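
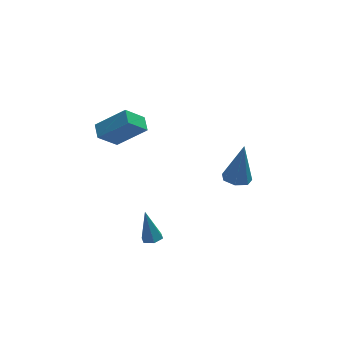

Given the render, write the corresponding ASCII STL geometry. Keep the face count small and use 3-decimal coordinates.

solid 
facet normal 0.091 -0.354 -0.931
outer loop
vertex -2.203 -1.196 -3.015
vertex -2.729 -1.413 -2.984
vertex -2.65 -0.883 -3.178
endloop
endfacet
facet normal 0.566 0.824 0.031
outer loop
vertex -2.203 -1.196 -3.015
vertex -2.65 -0.883 -3.178
vertex -2.891 -0.787 -1.336
endloop
endfacet
facet normal 0.090 -0.354 -0.931
outer loop
vertex -2.65 -0.883 -3.178
vertex -2.729 -1.413 -2.984
vertex -3.177 -1.099 -3.147
endloop
endfacet
facet normal -0.382 0.919 -0.098
outer loop
vertex -2.65 -0.883 -3.178
vertex -3.177 -1.099 -3.147
vertex -2.891 -0.787 -1.336
endloop
endfacet
facet normal 0.091 -0.354 -0.931
outer loop
vertex -3.177 -1.099 -3.147
vertex -2.729 -1.413 -2.984
vertex -3.255 -1.63 -2.953
endloop
endfacet
facet normal -0.975 0.188 0.122
outer loop
vertex -3.177 -1.099 -3.147
vertex -3.255 -1.63 -2.953
vertex -2.891 -0.787 -1.336
endloop
endfacet
facet normal 0.091 -0.354 -0.931
outer loop
vertex -3.255 -1.63 -2.953
vertex -2.729 -1.413 -2.984
vertex -2.808 -1.943 -2.79
endloop
endfacet
facet normal -0.615 -0.634 0.469
outer loop
vertex -3.255 -1.63 -2.953
vertex -2.808 -1.943 -2.79
vertex -2.891 -0.787 -1.336
endloop
endfacet
facet normal 0.091 -0.354 -0.931
outer loop
vertex -2.808 -1.943 -2.79
vertex -2.729 -1.413 -2.984
vertex -2.282 -1.726 -2.821
endloop
endfacet
facet normal 0.336 -0.728 0.598
outer loop
vertex -2.808 -1.943 -2.79
vertex -2.282 -1.726 -2.821
vertex -2.891 -0.787 -1.336
endloop
endfacet
facet normal 0.091 -0.354 -0.931
outer loop
vertex -2.282 -1.726 -2.821
vertex -2.729 -1.413 -2.984
vertex -2.203 -1.196 -3.015
endloop
endfacet
facet normal 0.925 0.001 0.379
outer loop
vertex -2.282 -1.726 -2.821
vertex -2.203 -1.196 -3.015
vertex -2.891 -0.787 -1.336
endloop
endfacet
facet normal -0.718 0.271 -0.641
outer loop
vertex -4.643 1.079 3.594
vertex -4.527 1.893 3.808
vertex -3.633 1.217 2.521
endloop
endfacet
facet normal -0.137 -0.958 -0.252
outer loop
vertex -2.233 0.687 3.772
vertex -4.643 1.079 3.594
vertex -3.633 1.217 2.521
endloop
endfacet
facet normal -0.717 0.272 -0.641
outer loop
vertex -3.633 1.217 2.521
vertex -4.527 1.893 3.808
vertex -3.516 2.031 2.736
endloop
endfacet
facet normal 0.683 0.093 -0.725
outer loop
vertex -3.516 2.031 2.736
vertex -2.233 0.687 3.772
vertex -3.633 1.217 2.521
endloop
endfacet
facet normal -0.683 -0.093 0.725
outer loop
vertex -4.643 1.079 3.594
vertex -3.127 1.363 5.059
vertex -4.527 1.893 3.808
endloop
endfacet
facet normal -0.137 -0.958 -0.253
outer loop
vertex -3.244 0.549 4.844
vertex -4.643 1.079 3.594
vertex -2.233 0.687 3.772
endloop
endfacet
facet normal -0.683 -0.093 0.725
outer loop
vertex -3.244 0.549 4.844
vertex -3.127 1.363 5.059
vertex -4.643 1.079 3.594
endloop
endfacet
facet normal 0.137 0.958 0.252
outer loop
vertex -4.527 1.893 3.808
vertex -3.127 1.363 5.059
vertex -3.516 2.031 2.736
endloop
endfacet
facet normal 0.683 0.093 -0.725
outer loop
vertex -2.117 1.501 3.986
vertex -2.233 0.687 3.772
vertex -3.516 2.031 2.736
endloop
endfacet
facet normal 0.137 0.958 0.252
outer loop
vertex -3.516 2.031 2.736
vertex -3.127 1.363 5.059
vertex -2.117 1.501 3.986
endloop
endfacet
facet normal 0.717 -0.271 0.642
outer loop
vertex -2.117 1.501 3.986
vertex -3.244 0.549 4.844
vertex -2.233 0.687 3.772
endloop
endfacet
facet normal 0.718 -0.272 0.641
outer loop
vertex -3.127 1.363 5.059
vertex -3.244 0.549 4.844
vertex -2.117 1.501 3.986
endloop
endfacet
facet normal -0.243 -0.205 -0.948
outer loop
vertex 2.528 -0.277 -0.545
vertex 1.924 -0.704 -0.298
vertex 1.945 0.057 -0.468
endloop
endfacet
facet normal 0.498 0.867 0.008
outer loop
vertex 2.528 -0.277 -0.545
vertex 1.945 0.057 -0.468
vertex 2.456 -0.256 1.778
endloop
endfacet
facet normal -0.243 -0.205 -0.948
outer loop
vertex 1.945 0.057 -0.468
vertex 1.924 -0.704 -0.298
vertex 1.346 -0.182 -0.263
endloop
endfacet
facet normal -0.304 0.932 0.199
outer loop
vertex 1.945 0.057 -0.468
vertex 1.346 -0.182 -0.263
vertex 2.456 -0.256 1.778
endloop
endfacet
facet normal -0.242 -0.204 -0.949
outer loop
vertex 1.346 -0.182 -0.263
vertex 1.924 -0.704 -0.298
vertex 1.182 -0.814 -0.085
endloop
endfacet
facet normal -0.820 0.342 0.458
outer loop
vertex 1.346 -0.182 -0.263
vertex 1.182 -0.814 -0.085
vertex 2.456 -0.256 1.778
endloop
endfacet
facet normal -0.242 -0.205 -0.948
outer loop
vertex 1.182 -0.814 -0.085
vertex 1.924 -0.704 -0.298
vertex 1.577 -1.363 -0.067
endloop
endfacet
facet normal -0.664 -0.458 0.591
outer loop
vertex 1.182 -0.814 -0.085
vertex 1.577 -1.363 -0.067
vertex 2.456 -0.256 1.778
endloop
endfacet
facet normal -0.243 -0.204 -0.948
outer loop
vertex 1.577 -1.363 -0.067
vertex 1.924 -0.704 -0.298
vertex 2.234 -1.416 -0.224
endloop
endfacet
facet normal 0.049 -0.867 0.497
outer loop
vertex 1.577 -1.363 -0.067
vertex 2.234 -1.416 -0.224
vertex 2.456 -0.256 1.778
endloop
endfacet
facet normal -0.244 -0.205 -0.948
outer loop
vertex 2.234 -1.416 -0.224
vertex 1.924 -0.704 -0.298
vertex 2.657 -0.933 -0.437
endloop
endfacet
facet normal 0.780 -0.575 0.246
outer loop
vertex 2.234 -1.416 -0.224
vertex 2.657 -0.933 -0.437
vertex 2.456 -0.256 1.778
endloop
endfacet
facet normal -0.244 -0.204 -0.948
outer loop
vertex 2.657 -0.933 -0.437
vertex 1.924 -0.704 -0.298
vertex 2.528 -0.277 -0.545
endloop
endfacet
facet normal 0.980 0.197 0.029
outer loop
vertex 2.657 -0.933 -0.437
vertex 2.528 -0.277 -0.545
vertex 2.456 -0.256 1.778
endloop
endfacet

endsolid


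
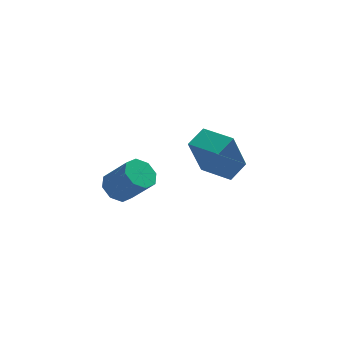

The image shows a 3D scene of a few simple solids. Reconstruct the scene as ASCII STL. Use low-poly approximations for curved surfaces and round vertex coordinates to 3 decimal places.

solid 
facet normal -0.497 0.431 -0.753
outer loop
vertex -0.787 -1.278 -3.553
vertex -1.198 -1.034 -3.142
vertex -0.652 -0.843 -3.393
endloop
endfacet
facet normal 0.822 -0.046 -0.568
outer loop
vertex -0.787 -1.278 -3.553
vertex -0.652 -0.843 -3.393
vertex -0.151 -1.83 -2.589
endloop
endfacet
facet normal 0.822 -0.046 -0.568
outer loop
vertex -0.151 -1.83 -2.589
vertex -0.652 -0.843 -3.393
vertex -0.016 -1.395 -2.429
endloop
endfacet
facet normal 0.497 -0.431 0.753
outer loop
vertex -0.151 -1.83 -2.589
vertex -0.016 -1.395 -2.429
vertex -0.562 -1.586 -2.178
endloop
endfacet
facet normal -0.497 0.431 -0.753
outer loop
vertex -0.652 -0.843 -3.393
vertex -1.198 -1.034 -3.142
vertex -0.837 -0.52 -3.086
endloop
endfacet
facet normal 0.779 0.605 -0.167
outer loop
vertex -0.652 -0.843 -3.393
vertex -0.837 -0.52 -3.086
vertex -0.016 -1.395 -2.429
endloop
endfacet
facet normal 0.779 0.605 -0.167
outer loop
vertex -0.016 -1.395 -2.429
vertex -0.837 -0.52 -3.086
vertex -0.201 -1.072 -2.122
endloop
endfacet
facet normal 0.497 -0.431 0.753
outer loop
vertex -0.016 -1.395 -2.429
vertex -0.201 -1.072 -2.122
vertex -0.562 -1.586 -2.178
endloop
endfacet
facet normal -0.497 0.431 -0.753
outer loop
vertex -0.837 -0.52 -3.086
vertex -1.198 -1.034 -3.142
vertex -1.234 -0.499 -2.812
endloop
endfacet
facet normal 0.277 0.901 0.333
outer loop
vertex -0.837 -0.52 -3.086
vertex -1.234 -0.499 -2.812
vertex -0.201 -1.072 -2.122
endloop
endfacet
facet normal 0.277 0.901 0.333
outer loop
vertex -0.201 -1.072 -2.122
vertex -1.234 -0.499 -2.812
vertex -0.598 -1.051 -1.848
endloop
endfacet
facet normal 0.497 -0.431 0.753
outer loop
vertex -0.201 -1.072 -2.122
vertex -0.598 -1.051 -1.848
vertex -0.562 -1.586 -2.178
endloop
endfacet
facet normal -0.497 0.431 -0.753
outer loop
vertex -1.234 -0.499 -2.812
vertex -1.198 -1.034 -3.142
vertex -1.609 -0.79 -2.731
endloop
endfacet
facet normal -0.383 0.670 0.636
outer loop
vertex -1.234 -0.499 -2.812
vertex -1.609 -0.79 -2.731
vertex -0.598 -1.051 -1.848
endloop
endfacet
facet normal -0.383 0.670 0.636
outer loop
vertex -0.598 -1.051 -1.848
vertex -1.609 -0.79 -2.731
vertex -0.973 -1.342 -1.767
endloop
endfacet
facet normal 0.497 -0.431 0.753
outer loop
vertex -0.598 -1.051 -1.848
vertex -0.973 -1.342 -1.767
vertex -0.562 -1.586 -2.178
endloop
endfacet
facet normal -0.497 0.431 -0.753
outer loop
vertex -1.609 -0.79 -2.731
vertex -1.198 -1.034 -3.142
vertex -1.744 -1.225 -2.891
endloop
endfacet
facet normal -0.822 0.046 0.568
outer loop
vertex -1.609 -0.79 -2.731
vertex -1.744 -1.225 -2.891
vertex -0.973 -1.342 -1.767
endloop
endfacet
facet normal -0.822 0.046 0.568
outer loop
vertex -0.973 -1.342 -1.767
vertex -1.744 -1.225 -2.891
vertex -1.108 -1.777 -1.927
endloop
endfacet
facet normal 0.497 -0.431 0.753
outer loop
vertex -0.973 -1.342 -1.767
vertex -1.108 -1.777 -1.927
vertex -0.562 -1.586 -2.178
endloop
endfacet
facet normal -0.497 0.431 -0.753
outer loop
vertex -1.744 -1.225 -2.891
vertex -1.198 -1.034 -3.142
vertex -1.559 -1.548 -3.198
endloop
endfacet
facet normal -0.779 -0.605 0.167
outer loop
vertex -1.744 -1.225 -2.891
vertex -1.559 -1.548 -3.198
vertex -1.108 -1.777 -1.927
endloop
endfacet
facet normal -0.779 -0.605 0.167
outer loop
vertex -1.108 -1.777 -1.927
vertex -1.559 -1.548 -3.198
vertex -0.923 -2.1 -2.234
endloop
endfacet
facet normal 0.497 -0.431 0.753
outer loop
vertex -1.108 -1.777 -1.927
vertex -0.923 -2.1 -2.234
vertex -0.562 -1.586 -2.178
endloop
endfacet
facet normal -0.497 0.431 -0.753
outer loop
vertex -1.559 -1.548 -3.198
vertex -1.198 -1.034 -3.142
vertex -1.162 -1.569 -3.472
endloop
endfacet
facet normal -0.277 -0.901 -0.333
outer loop
vertex -1.559 -1.548 -3.198
vertex -1.162 -1.569 -3.472
vertex -0.923 -2.1 -2.234
endloop
endfacet
facet normal -0.277 -0.901 -0.333
outer loop
vertex -0.923 -2.1 -2.234
vertex -1.162 -1.569 -3.472
vertex -0.526 -2.121 -2.508
endloop
endfacet
facet normal 0.497 -0.431 0.753
outer loop
vertex -0.923 -2.1 -2.234
vertex -0.526 -2.121 -2.508
vertex -0.562 -1.586 -2.178
endloop
endfacet
facet normal -0.497 0.431 -0.753
outer loop
vertex -1.162 -1.569 -3.472
vertex -1.198 -1.034 -3.142
vertex -0.787 -1.278 -3.553
endloop
endfacet
facet normal 0.383 -0.670 -0.636
outer loop
vertex -1.162 -1.569 -3.472
vertex -0.787 -1.278 -3.553
vertex -0.526 -2.121 -2.508
endloop
endfacet
facet normal 0.383 -0.670 -0.636
outer loop
vertex -0.526 -2.121 -2.508
vertex -0.787 -1.278 -3.553
vertex -0.151 -1.83 -2.589
endloop
endfacet
facet normal 0.497 -0.431 0.753
outer loop
vertex -0.526 -2.121 -2.508
vertex -0.151 -1.83 -2.589
vertex -0.562 -1.586 -2.178
endloop
endfacet
facet normal -0.740 -0.574 -0.351
outer loop
vertex 2.554 0.551 -3.317
vertex 1.788 1.586 -3.396
vertex 3.099 0.832 -4.924
endloop
endfacet
facet normal 0.593 -0.803 0.061
outer loop
vertex 3.772 1.354 -4.604
vertex 2.554 0.551 -3.317
vertex 3.099 0.832 -4.924
endloop
endfacet
facet normal -0.740 -0.574 -0.351
outer loop
vertex 3.099 0.832 -4.924
vertex 1.788 1.586 -3.396
vertex 2.333 1.867 -5.003
endloop
endfacet
facet normal 0.317 0.164 -0.934
outer loop
vertex 2.333 1.867 -5.003
vertex 3.772 1.354 -4.604
vertex 3.099 0.832 -4.924
endloop
endfacet
facet normal -0.317 -0.164 0.934
outer loop
vertex 2.554 0.551 -3.317
vertex 2.461 2.108 -3.076
vertex 1.788 1.586 -3.396
endloop
endfacet
facet normal 0.593 -0.803 0.061
outer loop
vertex 3.227 1.073 -2.997
vertex 2.554 0.551 -3.317
vertex 3.772 1.354 -4.604
endloop
endfacet
facet normal -0.317 -0.164 0.934
outer loop
vertex 3.227 1.073 -2.997
vertex 2.461 2.108 -3.076
vertex 2.554 0.551 -3.317
endloop
endfacet
facet normal -0.593 0.803 -0.061
outer loop
vertex 1.788 1.586 -3.396
vertex 2.461 2.108 -3.076
vertex 2.333 1.867 -5.003
endloop
endfacet
facet normal 0.317 0.164 -0.934
outer loop
vertex 3.006 2.389 -4.683
vertex 3.772 1.354 -4.604
vertex 2.333 1.867 -5.003
endloop
endfacet
facet normal -0.593 0.803 -0.061
outer loop
vertex 2.333 1.867 -5.003
vertex 2.461 2.108 -3.076
vertex 3.006 2.389 -4.683
endloop
endfacet
facet normal 0.740 0.574 0.351
outer loop
vertex 3.006 2.389 -4.683
vertex 3.227 1.073 -2.997
vertex 3.772 1.354 -4.604
endloop
endfacet
facet normal 0.740 0.574 0.351
outer loop
vertex 2.461 2.108 -3.076
vertex 3.227 1.073 -2.997
vertex 3.006 2.389 -4.683
endloop
endfacet

endsolid


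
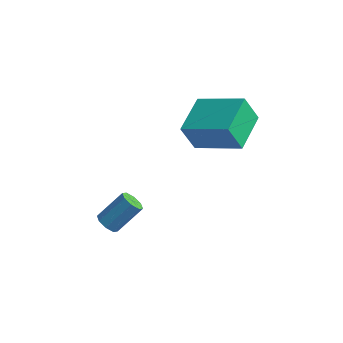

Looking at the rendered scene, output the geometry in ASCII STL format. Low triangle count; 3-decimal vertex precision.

solid 
facet normal -0.916 0.010 -0.401
outer loop
vertex 0.294 2.31 0.624
vertex 0.197 4.108 0.89
vertex 0.815 2.513 -0.561
endloop
endfacet
facet normal 0.053 -0.988 -0.146
outer loop
vertex 2.803 2.492 0.31
vertex 0.294 2.31 0.624
vertex 0.815 2.513 -0.561
endloop
endfacet
facet normal -0.916 0.011 -0.402
outer loop
vertex 0.815 2.513 -0.561
vertex 0.197 4.108 0.89
vertex 0.719 4.311 -0.295
endloop
endfacet
facet normal 0.398 0.155 -0.904
outer loop
vertex 0.719 4.311 -0.295
vertex 2.803 2.492 0.31
vertex 0.815 2.513 -0.561
endloop
endfacet
facet normal -0.398 -0.155 0.904
outer loop
vertex 0.294 2.31 0.624
vertex 2.185 4.087 1.761
vertex 0.197 4.108 0.89
endloop
endfacet
facet normal 0.053 -0.988 -0.146
outer loop
vertex 2.281 2.289 1.495
vertex 0.294 2.31 0.624
vertex 2.803 2.492 0.31
endloop
endfacet
facet normal -0.398 -0.155 0.904
outer loop
vertex 2.281 2.289 1.495
vertex 2.185 4.087 1.761
vertex 0.294 2.31 0.624
endloop
endfacet
facet normal -0.053 0.988 0.146
outer loop
vertex 0.197 4.108 0.89
vertex 2.185 4.087 1.761
vertex 0.719 4.311 -0.295
endloop
endfacet
facet normal 0.398 0.155 -0.904
outer loop
vertex 2.706 4.29 0.576
vertex 2.803 2.492 0.31
vertex 0.719 4.311 -0.295
endloop
endfacet
facet normal -0.053 0.988 0.146
outer loop
vertex 0.719 4.311 -0.295
vertex 2.185 4.087 1.761
vertex 2.706 4.29 0.576
endloop
endfacet
facet normal 0.916 -0.010 0.402
outer loop
vertex 2.706 4.29 0.576
vertex 2.281 2.289 1.495
vertex 2.803 2.492 0.31
endloop
endfacet
facet normal 0.916 -0.010 0.401
outer loop
vertex 2.185 4.087 1.761
vertex 2.281 2.289 1.495
vertex 2.706 4.29 0.576
endloop
endfacet
facet normal -0.467 -0.569 -0.677
outer loop
vertex -1.574 0.297 -4.745
vertex -1.779 -0.007 -4.348
vertex -1.939 0.437 -4.611
endloop
endfacet
facet normal 0.045 0.750 -0.660
outer loop
vertex -1.574 0.297 -4.745
vertex -1.939 0.437 -4.611
vertex -0.876 1.151 -3.728
endloop
endfacet
facet normal 0.045 0.750 -0.660
outer loop
vertex -0.876 1.151 -3.728
vertex -1.939 0.437 -4.611
vertex -1.241 1.291 -3.594
endloop
endfacet
facet normal 0.467 0.568 0.678
outer loop
vertex -0.876 1.151 -3.728
vertex -1.241 1.291 -3.594
vertex -1.081 0.847 -3.332
endloop
endfacet
facet normal -0.465 -0.569 -0.678
outer loop
vertex -1.939 0.437 -4.611
vertex -1.779 -0.007 -4.348
vertex -2.211 0.316 -4.323
endloop
endfacet
facet normal -0.594 0.769 -0.238
outer loop
vertex -1.939 0.437 -4.611
vertex -2.211 0.316 -4.323
vertex -1.241 1.291 -3.594
endloop
endfacet
facet normal -0.594 0.769 -0.238
outer loop
vertex -1.241 1.291 -3.594
vertex -2.211 0.316 -4.323
vertex -1.513 1.17 -3.307
endloop
endfacet
facet normal 0.464 0.568 0.679
outer loop
vertex -1.241 1.291 -3.594
vertex -1.513 1.17 -3.307
vertex -1.081 0.847 -3.332
endloop
endfacet
facet normal -0.466 -0.571 -0.676
outer loop
vertex -2.211 0.316 -4.323
vertex -1.779 -0.007 -4.348
vertex -2.229 0.007 -4.05
endloop
endfacet
facet normal -0.884 0.337 0.324
outer loop
vertex -2.211 0.316 -4.323
vertex -2.229 0.007 -4.05
vertex -1.513 1.17 -3.307
endloop
endfacet
facet normal -0.884 0.337 0.324
outer loop
vertex -1.513 1.17 -3.307
vertex -2.229 0.007 -4.05
vertex -1.531 0.86 -3.034
endloop
endfacet
facet normal 0.465 0.570 0.678
outer loop
vertex -1.513 1.17 -3.307
vertex -1.531 0.86 -3.034
vertex -1.081 0.847 -3.332
endloop
endfacet
facet normal -0.467 -0.568 -0.678
outer loop
vertex -2.229 0.007 -4.05
vertex -1.779 -0.007 -4.348
vertex -1.984 -0.311 -3.952
endloop
endfacet
facet normal -0.657 -0.291 0.696
outer loop
vertex -2.229 0.007 -4.05
vertex -1.984 -0.311 -3.952
vertex -1.531 0.86 -3.034
endloop
endfacet
facet normal -0.657 -0.291 0.695
outer loop
vertex -1.531 0.86 -3.034
vertex -1.984 -0.311 -3.952
vertex -1.286 0.543 -2.935
endloop
endfacet
facet normal 0.465 0.571 0.677
outer loop
vertex -1.531 0.86 -3.034
vertex -1.286 0.543 -2.935
vertex -1.081 0.847 -3.332
endloop
endfacet
facet normal -0.467 -0.568 -0.678
outer loop
vertex -1.984 -0.311 -3.952
vertex -1.779 -0.007 -4.348
vertex -1.619 -0.451 -4.086
endloop
endfacet
facet normal -0.045 -0.750 0.660
outer loop
vertex -1.984 -0.311 -3.952
vertex -1.619 -0.451 -4.086
vertex -1.286 0.543 -2.935
endloop
endfacet
facet normal -0.045 -0.750 0.660
outer loop
vertex -1.286 0.543 -2.935
vertex -1.619 -0.451 -4.086
vertex -0.921 0.403 -3.069
endloop
endfacet
facet normal 0.467 0.569 0.677
outer loop
vertex -1.286 0.543 -2.935
vertex -0.921 0.403 -3.069
vertex -1.081 0.847 -3.332
endloop
endfacet
facet normal -0.464 -0.568 -0.679
outer loop
vertex -1.619 -0.451 -4.086
vertex -1.779 -0.007 -4.348
vertex -1.347 -0.33 -4.373
endloop
endfacet
facet normal 0.593 -0.769 0.238
outer loop
vertex -1.619 -0.451 -4.086
vertex -1.347 -0.33 -4.373
vertex -0.921 0.403 -3.069
endloop
endfacet
facet normal 0.594 -0.769 0.238
outer loop
vertex -0.921 0.403 -3.069
vertex -1.347 -0.33 -4.373
vertex -0.649 0.524 -3.357
endloop
endfacet
facet normal 0.465 0.569 0.678
outer loop
vertex -0.921 0.403 -3.069
vertex -0.649 0.524 -3.357
vertex -1.081 0.847 -3.332
endloop
endfacet
facet normal -0.465 -0.570 -0.678
outer loop
vertex -1.347 -0.33 -4.373
vertex -1.779 -0.007 -4.348
vertex -1.329 -0.02 -4.646
endloop
endfacet
facet normal 0.884 -0.337 -0.324
outer loop
vertex -1.347 -0.33 -4.373
vertex -1.329 -0.02 -4.646
vertex -0.649 0.524 -3.357
endloop
endfacet
facet normal 0.884 -0.338 -0.324
outer loop
vertex -0.649 0.524 -3.357
vertex -1.329 -0.02 -4.646
vertex -0.631 0.833 -3.63
endloop
endfacet
facet normal 0.466 0.571 0.676
outer loop
vertex -0.649 0.524 -3.357
vertex -0.631 0.833 -3.63
vertex -1.081 0.847 -3.332
endloop
endfacet
facet normal -0.465 -0.571 -0.677
outer loop
vertex -1.329 -0.02 -4.646
vertex -1.779 -0.007 -4.348
vertex -1.574 0.297 -4.745
endloop
endfacet
facet normal 0.657 0.291 -0.695
outer loop
vertex -1.329 -0.02 -4.646
vertex -1.574 0.297 -4.745
vertex -0.631 0.833 -3.63
endloop
endfacet
facet normal 0.657 0.292 -0.696
outer loop
vertex -0.631 0.833 -3.63
vertex -1.574 0.297 -4.745
vertex -0.876 1.151 -3.728
endloop
endfacet
facet normal 0.467 0.568 0.678
outer loop
vertex -0.631 0.833 -3.63
vertex -0.876 1.151 -3.728
vertex -1.081 0.847 -3.332
endloop
endfacet

endsolid


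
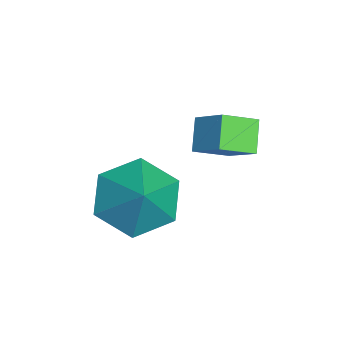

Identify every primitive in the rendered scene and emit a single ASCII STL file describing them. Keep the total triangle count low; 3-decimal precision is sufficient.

solid 
facet normal -0.541 -0.574 -0.615
outer loop
vertex -0.366 -1.447 -2.511
vertex -1.034 -1.448 -1.923
vertex -0.727 -0.669 -2.92
endloop
endfacet
facet normal 0.750 0.001 -0.661
outer loop
vertex -0.126 -0.032 -2.237
vertex -0.366 -1.447 -2.511
vertex -0.727 -0.669 -2.92
endloop
endfacet
facet normal -0.541 -0.574 -0.615
outer loop
vertex -0.727 -0.669 -2.92
vertex -1.034 -1.448 -1.923
vertex -1.395 -0.67 -2.331
endloop
endfacet
facet normal -0.380 0.819 -0.430
outer loop
vertex -1.395 -0.67 -2.331
vertex -0.126 -0.032 -2.237
vertex -0.727 -0.669 -2.92
endloop
endfacet
facet normal 0.380 -0.819 0.430
outer loop
vertex -0.366 -1.447 -2.511
vertex -0.433 -0.811 -1.24
vertex -1.034 -1.448 -1.923
endloop
endfacet
facet normal 0.750 0.001 -0.662
outer loop
vertex 0.235 -0.81 -1.829
vertex -0.366 -1.447 -2.511
vertex -0.126 -0.032 -2.237
endloop
endfacet
facet normal 0.380 -0.819 0.430
outer loop
vertex 0.235 -0.81 -1.829
vertex -0.433 -0.811 -1.24
vertex -0.366 -1.447 -2.511
endloop
endfacet
facet normal -0.750 -0.001 0.661
outer loop
vertex -1.034 -1.448 -1.923
vertex -0.433 -0.811 -1.24
vertex -1.395 -0.67 -2.331
endloop
endfacet
facet normal -0.380 0.819 -0.430
outer loop
vertex -0.794 -0.033 -1.649
vertex -0.126 -0.032 -2.237
vertex -1.395 -0.67 -2.331
endloop
endfacet
facet normal -0.750 -0.000 0.661
outer loop
vertex -1.395 -0.67 -2.331
vertex -0.433 -0.811 -1.24
vertex -0.794 -0.033 -1.649
endloop
endfacet
facet normal 0.541 0.574 0.615
outer loop
vertex -0.794 -0.033 -1.649
vertex 0.235 -0.81 -1.829
vertex -0.126 -0.032 -2.237
endloop
endfacet
facet normal 0.541 0.574 0.615
outer loop
vertex -0.433 -0.811 -1.24
vertex 0.235 -0.81 -1.829
vertex -0.794 -0.033 -1.649
endloop
endfacet
facet normal -0.674 -0.199 -0.711
outer loop
vertex 0.501 -2.67 -4.91
vertex -0.262 -2.663 -4.189
vertex -0.0 -1.776 -4.686
endloop
endfacet
facet normal 0.837 0.515 -0.184
outer loop
vertex 0.501 -2.67 -4.91
vertex -0.0 -1.776 -4.686
vertex 0.702 -2.377 -3.171
endloop
endfacet
facet normal -0.674 -0.199 -0.711
outer loop
vertex -0.0 -1.776 -4.686
vertex -0.262 -2.663 -4.189
vertex -0.764 -1.768 -3.964
endloop
endfacet
facet normal 0.250 0.934 0.255
outer loop
vertex -0.0 -1.776 -4.686
vertex -0.764 -1.768 -3.964
vertex 0.702 -2.377 -3.171
endloop
endfacet
facet normal -0.675 -0.200 -0.711
outer loop
vertex -0.764 -1.768 -3.964
vertex -0.262 -2.663 -4.189
vertex -1.025 -2.655 -3.467
endloop
endfacet
facet normal -0.225 0.526 0.820
outer loop
vertex -0.764 -1.768 -3.964
vertex -1.025 -2.655 -3.467
vertex 0.702 -2.377 -3.171
endloop
endfacet
facet normal -0.674 -0.200 -0.711
outer loop
vertex -1.025 -2.655 -3.467
vertex -0.262 -2.663 -4.189
vertex -0.523 -3.55 -3.691
endloop
endfacet
facet normal -0.114 -0.301 0.947
outer loop
vertex -1.025 -2.655 -3.467
vertex -0.523 -3.55 -3.691
vertex 0.702 -2.377 -3.171
endloop
endfacet
facet normal -0.674 -0.200 -0.711
outer loop
vertex -0.523 -3.55 -3.691
vertex -0.262 -2.663 -4.189
vertex 0.24 -3.558 -4.413
endloop
endfacet
facet normal 0.473 -0.720 0.508
outer loop
vertex -0.523 -3.55 -3.691
vertex 0.24 -3.558 -4.413
vertex 0.702 -2.377 -3.171
endloop
endfacet
facet normal -0.674 -0.200 -0.711
outer loop
vertex 0.24 -3.558 -4.413
vertex -0.262 -2.663 -4.189
vertex 0.501 -2.67 -4.91
endloop
endfacet
facet normal 0.949 -0.311 -0.057
outer loop
vertex 0.24 -3.558 -4.413
vertex 0.501 -2.67 -4.91
vertex 0.702 -2.377 -3.171
endloop
endfacet

endsolid


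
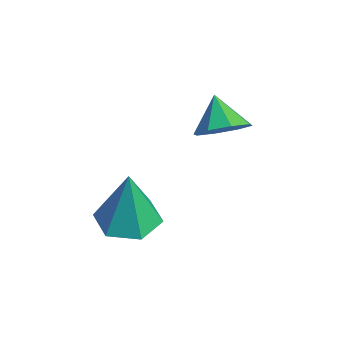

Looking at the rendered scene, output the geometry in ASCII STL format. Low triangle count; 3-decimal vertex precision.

solid 
facet normal -0.098 0.014 -0.995
outer loop
vertex -2.879 -2.987 -2.951
vertex -3.329 -2.256 -2.896
vertex -2.473 -2.229 -2.98
endloop
endfacet
facet normal 0.847 -0.443 0.293
outer loop
vertex -2.879 -2.987 -2.951
vertex -2.473 -2.229 -2.98
vertex -3.151 -2.284 -1.104
endloop
endfacet
facet normal -0.098 0.016 -0.995
outer loop
vertex -2.473 -2.229 -2.98
vertex -3.329 -2.256 -2.896
vertex -2.923 -1.498 -2.924
endloop
endfacet
facet normal 0.820 0.481 0.310
outer loop
vertex -2.473 -2.229 -2.98
vertex -2.923 -1.498 -2.924
vertex -3.151 -2.284 -1.104
endloop
endfacet
facet normal -0.098 0.016 -0.995
outer loop
vertex -2.923 -1.498 -2.924
vertex -3.329 -2.256 -2.896
vertex -3.779 -1.525 -2.84
endloop
endfacet
facet normal 0.010 0.918 0.398
outer loop
vertex -2.923 -1.498 -2.924
vertex -3.779 -1.525 -2.84
vertex -3.151 -2.284 -1.104
endloop
endfacet
facet normal -0.099 0.015 -0.995
outer loop
vertex -3.779 -1.525 -2.84
vertex -3.329 -2.256 -2.896
vertex -4.184 -2.283 -2.811
endloop
endfacet
facet normal -0.772 0.430 0.468
outer loop
vertex -3.779 -1.525 -2.84
vertex -4.184 -2.283 -2.811
vertex -3.151 -2.284 -1.104
endloop
endfacet
facet normal -0.099 0.015 -0.995
outer loop
vertex -4.184 -2.283 -2.811
vertex -3.329 -2.256 -2.896
vertex -3.734 -3.014 -2.867
endloop
endfacet
facet normal -0.745 -0.493 0.450
outer loop
vertex -4.184 -2.283 -2.811
vertex -3.734 -3.014 -2.867
vertex -3.151 -2.284 -1.104
endloop
endfacet
facet normal -0.098 0.014 -0.995
outer loop
vertex -3.734 -3.014 -2.867
vertex -3.329 -2.256 -2.896
vertex -2.879 -2.987 -2.951
endloop
endfacet
facet normal 0.065 -0.929 0.363
outer loop
vertex -3.734 -3.014 -2.867
vertex -2.879 -2.987 -2.951
vertex -3.151 -2.284 -1.104
endloop
endfacet
facet normal 0.730 -0.067 -0.680
outer loop
vertex -3.006 0.265 0.101
vertex -3.517 0.274 -0.448
vertex -3.125 0.797 -0.079
endloop
endfacet
facet normal 0.143 0.346 0.927
outer loop
vertex -3.006 0.265 0.101
vertex -3.125 0.797 -0.079
vertex -4.283 0.346 0.268
endloop
endfacet
facet normal 0.730 -0.067 -0.680
outer loop
vertex -3.125 0.797 -0.079
vertex -3.517 0.274 -0.448
vertex -3.473 1.023 -0.475
endloop
endfacet
facet normal -0.139 0.803 0.580
outer loop
vertex -3.125 0.797 -0.079
vertex -3.473 1.023 -0.475
vertex -4.283 0.346 0.268
endloop
endfacet
facet normal 0.729 -0.067 -0.681
outer loop
vertex -3.473 1.023 -0.475
vertex -3.517 0.274 -0.448
vertex -3.848 0.81 -0.855
endloop
endfacet
facet normal -0.574 0.811 0.112
outer loop
vertex -3.473 1.023 -0.475
vertex -3.848 0.81 -0.855
vertex -4.283 0.346 0.268
endloop
endfacet
facet normal 0.728 -0.068 -0.682
outer loop
vertex -3.848 0.81 -0.855
vertex -3.517 0.274 -0.448
vertex -4.029 0.284 -0.996
endloop
endfacet
facet normal -0.909 0.366 -0.201
outer loop
vertex -3.848 0.81 -0.855
vertex -4.029 0.284 -0.996
vertex -4.283 0.346 0.268
endloop
endfacet
facet normal 0.728 -0.068 -0.682
outer loop
vertex -4.029 0.284 -0.996
vertex -3.517 0.274 -0.448
vertex -3.91 -0.248 -0.816
endloop
endfacet
facet normal -0.946 -0.271 -0.177
outer loop
vertex -4.029 0.284 -0.996
vertex -3.91 -0.248 -0.816
vertex -4.283 0.346 0.268
endloop
endfacet
facet normal 0.729 -0.068 -0.681
outer loop
vertex -3.91 -0.248 -0.816
vertex -3.517 0.274 -0.448
vertex -3.561 -0.474 -0.42
endloop
endfacet
facet normal -0.664 -0.728 0.170
outer loop
vertex -3.91 -0.248 -0.816
vertex -3.561 -0.474 -0.42
vertex -4.283 0.346 0.268
endloop
endfacet
facet normal 0.730 -0.068 -0.680
outer loop
vertex -3.561 -0.474 -0.42
vertex -3.517 0.274 -0.448
vertex -3.187 -0.262 -0.04
endloop
endfacet
facet normal -0.230 -0.736 0.637
outer loop
vertex -3.561 -0.474 -0.42
vertex -3.187 -0.262 -0.04
vertex -4.283 0.346 0.268
endloop
endfacet
facet normal 0.730 -0.069 -0.680
outer loop
vertex -3.187 -0.262 -0.04
vertex -3.517 0.274 -0.448
vertex -3.006 0.265 0.101
endloop
endfacet
facet normal 0.106 -0.291 0.951
outer loop
vertex -3.187 -0.262 -0.04
vertex -3.006 0.265 0.101
vertex -4.283 0.346 0.268
endloop
endfacet

endsolid


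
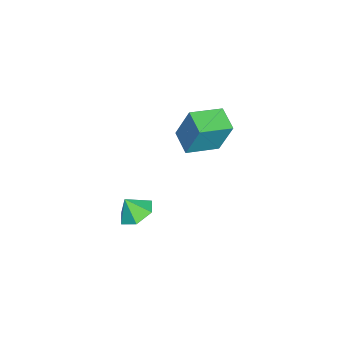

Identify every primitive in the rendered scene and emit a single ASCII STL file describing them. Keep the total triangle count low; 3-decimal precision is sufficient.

solid 
facet normal 0.036 0.514 -0.857
outer loop
vertex 3.674 -4.338 -4.087
vertex 2.981 -3.707 -3.738
vertex 3.951 -3.519 -3.584
endloop
endfacet
facet normal 0.742 -0.515 0.429
outer loop
vertex 3.674 -4.338 -4.087
vertex 3.951 -3.519 -3.584
vertex 2.939 -4.293 -2.762
endloop
endfacet
facet normal 0.036 0.514 -0.857
outer loop
vertex 3.951 -3.519 -3.584
vertex 2.981 -3.707 -3.738
vertex 3.257 -2.888 -3.235
endloop
endfacet
facet normal 0.551 0.152 0.821
outer loop
vertex 3.951 -3.519 -3.584
vertex 3.257 -2.888 -3.235
vertex 2.939 -4.293 -2.762
endloop
endfacet
facet normal 0.037 0.514 -0.857
outer loop
vertex 3.257 -2.888 -3.235
vertex 2.981 -3.707 -3.738
vertex 2.288 -3.076 -3.39
endloop
endfacet
facet normal -0.214 0.355 0.910
outer loop
vertex 3.257 -2.888 -3.235
vertex 2.288 -3.076 -3.39
vertex 2.939 -4.293 -2.762
endloop
endfacet
facet normal 0.037 0.514 -0.857
outer loop
vertex 2.288 -3.076 -3.39
vertex 2.981 -3.707 -3.738
vertex 2.011 -3.895 -3.893
endloop
endfacet
facet normal -0.787 -0.107 0.608
outer loop
vertex 2.288 -3.076 -3.39
vertex 2.011 -3.895 -3.893
vertex 2.939 -4.293 -2.762
endloop
endfacet
facet normal 0.037 0.515 -0.857
outer loop
vertex 2.011 -3.895 -3.893
vertex 2.981 -3.707 -3.738
vertex 2.704 -4.526 -4.242
endloop
endfacet
facet normal -0.595 -0.774 0.216
outer loop
vertex 2.011 -3.895 -3.893
vertex 2.704 -4.526 -4.242
vertex 2.939 -4.293 -2.762
endloop
endfacet
facet normal 0.037 0.515 -0.857
outer loop
vertex 2.704 -4.526 -4.242
vertex 2.981 -3.707 -3.738
vertex 3.674 -4.338 -4.087
endloop
endfacet
facet normal 0.169 -0.977 0.127
outer loop
vertex 2.704 -4.526 -4.242
vertex 3.674 -4.338 -4.087
vertex 2.939 -4.293 -2.762
endloop
endfacet
facet normal -0.555 0.793 -0.249
outer loop
vertex 0.847 0.13 3.369
vertex 1.959 0.811 3.058
vertex 0.73 -0.547 1.47
endloop
endfacet
facet normal -0.829 -0.508 0.232
outer loop
vertex 1.741 -1.991 1.922
vertex 0.847 0.13 3.369
vertex 0.73 -0.547 1.47
endloop
endfacet
facet normal -0.555 0.793 -0.249
outer loop
vertex 0.73 -0.547 1.47
vertex 1.959 0.811 3.058
vertex 1.842 0.134 1.159
endloop
endfacet
facet normal -0.058 -0.335 -0.940
outer loop
vertex 1.842 0.134 1.159
vertex 1.741 -1.991 1.922
vertex 0.73 -0.547 1.47
endloop
endfacet
facet normal 0.058 0.335 0.940
outer loop
vertex 0.847 0.13 3.369
vertex 2.97 -0.633 3.51
vertex 1.959 0.811 3.058
endloop
endfacet
facet normal -0.829 -0.508 0.232
outer loop
vertex 1.858 -1.314 3.821
vertex 0.847 0.13 3.369
vertex 1.741 -1.991 1.922
endloop
endfacet
facet normal 0.058 0.335 0.940
outer loop
vertex 1.858 -1.314 3.821
vertex 2.97 -0.633 3.51
vertex 0.847 0.13 3.369
endloop
endfacet
facet normal 0.829 0.508 -0.232
outer loop
vertex 1.959 0.811 3.058
vertex 2.97 -0.633 3.51
vertex 1.842 0.134 1.159
endloop
endfacet
facet normal -0.058 -0.335 -0.940
outer loop
vertex 2.853 -1.31 1.611
vertex 1.741 -1.991 1.922
vertex 1.842 0.134 1.159
endloop
endfacet
facet normal 0.829 0.508 -0.232
outer loop
vertex 1.842 0.134 1.159
vertex 2.97 -0.633 3.51
vertex 2.853 -1.31 1.611
endloop
endfacet
facet normal 0.555 -0.793 0.249
outer loop
vertex 2.853 -1.31 1.611
vertex 1.858 -1.314 3.821
vertex 1.741 -1.991 1.922
endloop
endfacet
facet normal 0.555 -0.793 0.249
outer loop
vertex 2.97 -0.633 3.51
vertex 1.858 -1.314 3.821
vertex 2.853 -1.31 1.611
endloop
endfacet

endsolid


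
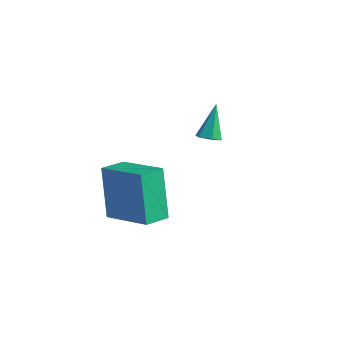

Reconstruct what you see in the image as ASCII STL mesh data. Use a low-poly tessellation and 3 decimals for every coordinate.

solid 
facet normal 0.205 -0.521 -0.829
outer loop
vertex -3.376 1.063 -0.733
vertex -3.743 1.302 -0.974
vertex -3.279 1.489 -0.977
endloop
endfacet
facet normal 0.867 0.084 0.491
outer loop
vertex -3.376 1.063 -0.733
vertex -3.279 1.489 -0.977
vertex -4.057 2.098 0.294
endloop
endfacet
facet normal 0.205 -0.522 -0.828
outer loop
vertex -3.279 1.489 -0.977
vertex -3.743 1.302 -0.974
vertex -3.647 1.727 -1.218
endloop
endfacet
facet normal 0.565 0.824 -0.049
outer loop
vertex -3.279 1.489 -0.977
vertex -3.647 1.727 -1.218
vertex -4.057 2.098 0.294
endloop
endfacet
facet normal 0.205 -0.522 -0.828
outer loop
vertex -3.647 1.727 -1.218
vertex -3.743 1.302 -0.974
vertex -4.11 1.54 -1.215
endloop
endfacet
facet normal -0.357 0.880 -0.313
outer loop
vertex -3.647 1.727 -1.218
vertex -4.11 1.54 -1.215
vertex -4.057 2.098 0.294
endloop
endfacet
facet normal 0.206 -0.521 -0.828
outer loop
vertex -4.11 1.54 -1.215
vertex -3.743 1.302 -0.974
vertex -4.207 1.114 -0.971
endloop
endfacet
facet normal -0.979 0.200 -0.040
outer loop
vertex -4.11 1.54 -1.215
vertex -4.207 1.114 -0.971
vertex -4.057 2.098 0.294
endloop
endfacet
facet normal 0.206 -0.521 -0.828
outer loop
vertex -4.207 1.114 -0.971
vertex -3.743 1.302 -0.974
vertex -3.839 0.876 -0.73
endloop
endfacet
facet normal -0.677 -0.540 0.500
outer loop
vertex -4.207 1.114 -0.971
vertex -3.839 0.876 -0.73
vertex -4.057 2.098 0.294
endloop
endfacet
facet normal 0.205 -0.521 -0.829
outer loop
vertex -3.839 0.876 -0.73
vertex -3.743 1.302 -0.974
vertex -3.376 1.063 -0.733
endloop
endfacet
facet normal 0.246 -0.596 0.764
outer loop
vertex -3.839 0.876 -0.73
vertex -3.376 1.063 -0.733
vertex -4.057 2.098 0.294
endloop
endfacet
facet normal -0.934 0.012 -0.357
outer loop
vertex -4.773 -3.289 -0.309
vertex -4.665 -2.275 -0.558
vertex -4.041 -3.841 -2.243
endloop
endfacet
facet normal -0.103 -0.966 0.237
outer loop
vertex -2.155 -3.865 -1.522
vertex -4.773 -3.289 -0.309
vertex -4.041 -3.841 -2.243
endloop
endfacet
facet normal -0.934 0.012 -0.357
outer loop
vertex -4.041 -3.841 -2.243
vertex -4.665 -2.275 -0.558
vertex -3.933 -2.826 -2.492
endloop
endfacet
facet normal 0.342 -0.258 -0.904
outer loop
vertex -3.933 -2.826 -2.492
vertex -2.155 -3.865 -1.522
vertex -4.041 -3.841 -2.243
endloop
endfacet
facet normal -0.342 0.258 0.903
outer loop
vertex -4.773 -3.289 -0.309
vertex -2.779 -2.299 0.163
vertex -4.665 -2.275 -0.558
endloop
endfacet
facet normal -0.103 -0.966 0.236
outer loop
vertex -2.887 -3.314 0.412
vertex -4.773 -3.289 -0.309
vertex -2.155 -3.865 -1.522
endloop
endfacet
facet normal -0.342 0.258 0.904
outer loop
vertex -2.887 -3.314 0.412
vertex -2.779 -2.299 0.163
vertex -4.773 -3.289 -0.309
endloop
endfacet
facet normal 0.103 0.966 -0.236
outer loop
vertex -4.665 -2.275 -0.558
vertex -2.779 -2.299 0.163
vertex -3.933 -2.826 -2.492
endloop
endfacet
facet normal 0.342 -0.258 -0.904
outer loop
vertex -2.047 -2.851 -1.771
vertex -2.155 -3.865 -1.522
vertex -3.933 -2.826 -2.492
endloop
endfacet
facet normal 0.103 0.966 -0.237
outer loop
vertex -3.933 -2.826 -2.492
vertex -2.779 -2.299 0.163
vertex -2.047 -2.851 -1.771
endloop
endfacet
facet normal 0.934 -0.012 0.357
outer loop
vertex -2.047 -2.851 -1.771
vertex -2.887 -3.314 0.412
vertex -2.155 -3.865 -1.522
endloop
endfacet
facet normal 0.934 -0.012 0.357
outer loop
vertex -2.779 -2.299 0.163
vertex -2.887 -3.314 0.412
vertex -2.047 -2.851 -1.771
endloop
endfacet

endsolid


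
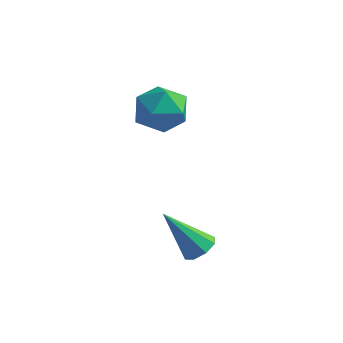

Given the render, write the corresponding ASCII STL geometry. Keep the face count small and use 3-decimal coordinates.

solid 
facet normal 0.583 0.201 -0.787
outer loop
vertex 2.889 -2.074 0.838
vertex 2.374 -2.123 0.444
vertex 2.656 -1.64 0.776
endloop
endfacet
facet normal 0.465 0.365 0.807
outer loop
vertex 2.889 -2.074 0.838
vertex 2.656 -1.64 0.776
vertex 1.226 -2.517 1.996
endloop
endfacet
facet normal 0.583 0.200 -0.787
outer loop
vertex 2.656 -1.64 0.776
vertex 2.374 -2.123 0.444
vertex 2.257 -1.488 0.519
endloop
endfacet
facet normal -0.039 0.832 0.553
outer loop
vertex 2.656 -1.64 0.776
vertex 2.257 -1.488 0.519
vertex 1.226 -2.517 1.996
endloop
endfacet
facet normal 0.583 0.200 -0.788
outer loop
vertex 2.257 -1.488 0.519
vertex 2.374 -2.123 0.444
vertex 1.927 -1.708 0.219
endloop
endfacet
facet normal -0.619 0.778 0.110
outer loop
vertex 2.257 -1.488 0.519
vertex 1.927 -1.708 0.219
vertex 1.226 -2.517 1.996
endloop
endfacet
facet normal 0.582 0.200 -0.788
outer loop
vertex 1.927 -1.708 0.219
vertex 2.374 -2.123 0.444
vertex 1.859 -2.171 0.051
endloop
endfacet
facet normal -0.936 0.233 -0.263
outer loop
vertex 1.927 -1.708 0.219
vertex 1.859 -2.171 0.051
vertex 1.226 -2.517 1.996
endloop
endfacet
facet normal 0.583 0.200 -0.788
outer loop
vertex 1.859 -2.171 0.051
vertex 2.374 -2.123 0.444
vertex 2.092 -2.606 0.113
endloop
endfacet
facet normal -0.805 -0.481 -0.348
outer loop
vertex 1.859 -2.171 0.051
vertex 2.092 -2.606 0.113
vertex 1.226 -2.517 1.996
endloop
endfacet
facet normal 0.582 0.200 -0.788
outer loop
vertex 2.092 -2.606 0.113
vertex 2.374 -2.123 0.444
vertex 2.491 -2.758 0.369
endloop
endfacet
facet normal -0.301 -0.949 -0.094
outer loop
vertex 2.092 -2.606 0.113
vertex 2.491 -2.758 0.369
vertex 1.226 -2.517 1.996
endloop
endfacet
facet normal 0.583 0.200 -0.788
outer loop
vertex 2.491 -2.758 0.369
vertex 2.374 -2.123 0.444
vertex 2.821 -2.538 0.669
endloop
endfacet
facet normal 0.279 -0.895 0.349
outer loop
vertex 2.491 -2.758 0.369
vertex 2.821 -2.538 0.669
vertex 1.226 -2.517 1.996
endloop
endfacet
facet normal 0.583 0.201 -0.787
outer loop
vertex 2.821 -2.538 0.669
vertex 2.374 -2.123 0.444
vertex 2.889 -2.074 0.838
endloop
endfacet
facet normal 0.596 -0.350 0.722
outer loop
vertex 2.821 -2.538 0.669
vertex 2.889 -2.074 0.838
vertex 1.226 -2.517 1.996
endloop
endfacet
facet normal -0.925 -0.380 -0.009
outer loop
vertex -2.316 2.13 3.411
vertex -1.903 1.13 3.249
vertex -2.064 1.497 4.267
endloop
endfacet
facet normal -0.891 0.197 0.408
outer loop
vertex -2.316 2.13 3.411
vertex -2.064 1.497 4.267
vertex -1.82 2.563 4.284
endloop
endfacet
facet normal -0.667 0.745 0.009
outer loop
vertex -2.316 2.13 3.411
vertex -1.82 2.563 4.284
vertex -1.508 2.855 3.278
endloop
endfacet
facet normal -0.561 0.506 -0.655
outer loop
vertex -2.316 2.13 3.411
vertex -1.508 2.855 3.278
vertex -1.559 1.969 2.638
endloop
endfacet
facet normal -0.721 -0.190 -0.666
outer loop
vertex -2.316 2.13 3.411
vertex -1.559 1.969 2.638
vertex -1.903 1.13 3.249
endloop
endfacet
facet normal -0.401 0.077 0.913
outer loop
vertex -1.82 2.563 4.284
vertex -2.064 1.497 4.267
vertex -1.101 1.831 4.662
endloop
endfacet
facet normal -0.456 -0.858 0.237
outer loop
vertex -2.064 1.497 4.267
vertex -1.903 1.13 3.249
vertex -1.152 0.945 4.022
endloop
endfacet
facet normal -0.126 -0.550 -0.826
outer loop
vertex -1.903 1.13 3.249
vertex -1.559 1.969 2.638
vertex -0.84 1.237 3.016
endloop
endfacet
facet normal 0.131 0.575 -0.807
outer loop
vertex -1.559 1.969 2.638
vertex -1.508 2.855 3.278
vertex -0.596 2.303 3.033
endloop
endfacet
facet normal -0.038 0.963 0.268
outer loop
vertex -1.508 2.855 3.278
vertex -1.82 2.563 4.284
vertex -0.757 2.67 4.051
endloop
endfacet
facet normal 0.561 -0.506 0.655
outer loop
vertex -0.344 1.67 3.889
vertex -1.101 1.831 4.662
vertex -1.152 0.945 4.022
endloop
endfacet
facet normal 0.667 -0.745 -0.009
outer loop
vertex -0.344 1.67 3.889
vertex -1.152 0.945 4.022
vertex -0.84 1.237 3.016
endloop
endfacet
facet normal 0.891 -0.197 -0.408
outer loop
vertex -0.344 1.67 3.889
vertex -0.84 1.237 3.016
vertex -0.596 2.303 3.033
endloop
endfacet
facet normal 0.925 0.380 0.009
outer loop
vertex -0.344 1.67 3.889
vertex -0.596 2.303 3.033
vertex -0.757 2.67 4.051
endloop
endfacet
facet normal 0.721 0.190 0.666
outer loop
vertex -0.344 1.67 3.889
vertex -0.757 2.67 4.051
vertex -1.101 1.831 4.662
endloop
endfacet
facet normal -0.131 -0.575 0.807
outer loop
vertex -1.152 0.945 4.022
vertex -1.101 1.831 4.662
vertex -2.064 1.497 4.267
endloop
endfacet
facet normal 0.038 -0.963 -0.268
outer loop
vertex -0.84 1.237 3.016
vertex -1.152 0.945 4.022
vertex -1.903 1.13 3.249
endloop
endfacet
facet normal 0.401 -0.077 -0.913
outer loop
vertex -0.596 2.303 3.033
vertex -0.84 1.237 3.016
vertex -1.559 1.969 2.638
endloop
endfacet
facet normal 0.456 0.858 -0.237
outer loop
vertex -0.757 2.67 4.051
vertex -0.596 2.303 3.033
vertex -1.508 2.855 3.278
endloop
endfacet
facet normal 0.126 0.550 0.826
outer loop
vertex -1.101 1.831 4.662
vertex -0.757 2.67 4.051
vertex -1.82 2.563 4.284
endloop
endfacet

endsolid


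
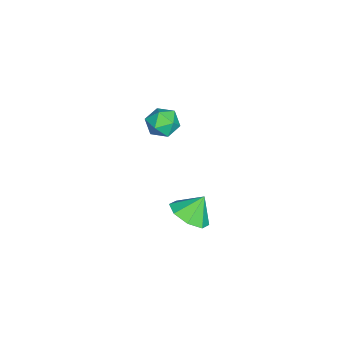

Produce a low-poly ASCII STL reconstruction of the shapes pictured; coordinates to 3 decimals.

solid 
facet normal 0.349 -0.479 -0.805
outer loop
vertex 3.512 -0.254 -0.34
vertex 2.864 0.324 -0.965
vertex 3.863 0.439 -0.6
endloop
endfacet
facet normal 0.445 0.108 0.889
outer loop
vertex 3.512 -0.254 -0.34
vertex 3.863 0.439 -0.6
vertex 2.416 0.936 0.065
endloop
endfacet
facet normal 0.349 -0.479 -0.805
outer loop
vertex 3.863 0.439 -0.6
vertex 2.864 0.324 -0.965
vertex 3.628 1.064 -1.074
endloop
endfacet
facet normal 0.492 0.636 0.595
outer loop
vertex 3.863 0.439 -0.6
vertex 3.628 1.064 -1.074
vertex 2.416 0.936 0.065
endloop
endfacet
facet normal 0.349 -0.479 -0.805
outer loop
vertex 3.628 1.064 -1.074
vertex 2.864 0.324 -0.965
vertex 2.946 1.256 -1.484
endloop
endfacet
facet normal 0.126 0.962 0.242
outer loop
vertex 3.628 1.064 -1.074
vertex 2.946 1.256 -1.484
vertex 2.416 0.936 0.065
endloop
endfacet
facet normal 0.351 -0.479 -0.805
outer loop
vertex 2.946 1.256 -1.484
vertex 2.864 0.324 -0.965
vertex 2.216 0.901 -1.591
endloop
endfacet
facet normal -0.441 0.897 0.034
outer loop
vertex 2.946 1.256 -1.484
vertex 2.216 0.901 -1.591
vertex 2.416 0.936 0.065
endloop
endfacet
facet normal 0.350 -0.479 -0.805
outer loop
vertex 2.216 0.901 -1.591
vertex 2.864 0.324 -0.965
vertex 1.865 0.208 -1.331
endloop
endfacet
facet normal -0.873 0.478 0.095
outer loop
vertex 2.216 0.901 -1.591
vertex 1.865 0.208 -1.331
vertex 2.416 0.936 0.065
endloop
endfacet
facet normal 0.350 -0.479 -0.805
outer loop
vertex 1.865 0.208 -1.331
vertex 2.864 0.324 -0.965
vertex 2.099 -0.417 -0.857
endloop
endfacet
facet normal -0.920 -0.049 0.389
outer loop
vertex 1.865 0.208 -1.331
vertex 2.099 -0.417 -0.857
vertex 2.416 0.936 0.065
endloop
endfacet
facet normal 0.349 -0.478 -0.806
outer loop
vertex 2.099 -0.417 -0.857
vertex 2.864 0.324 -0.965
vertex 2.782 -0.609 -0.447
endloop
endfacet
facet normal -0.552 -0.377 0.743
outer loop
vertex 2.099 -0.417 -0.857
vertex 2.782 -0.609 -0.447
vertex 2.416 0.936 0.065
endloop
endfacet
facet normal 0.350 -0.478 -0.805
outer loop
vertex 2.782 -0.609 -0.447
vertex 2.864 0.324 -0.965
vertex 3.512 -0.254 -0.34
endloop
endfacet
facet normal 0.012 -0.312 0.950
outer loop
vertex 2.782 -0.609 -0.447
vertex 3.512 -0.254 -0.34
vertex 2.416 0.936 0.065
endloop
endfacet
facet normal -0.502 -0.027 0.865
outer loop
vertex -3.573 -1.595 0.354
vertex -3.759 -2.491 0.218
vertex -2.992 -2.242 0.671
endloop
endfacet
facet normal 0.022 0.456 0.890
outer loop
vertex -3.573 -1.595 0.354
vertex -2.992 -2.242 0.671
vertex -2.659 -1.477 0.271
endloop
endfacet
facet normal -0.086 0.927 0.365
outer loop
vertex -3.573 -1.595 0.354
vertex -2.659 -1.477 0.271
vertex -3.22 -1.253 -0.43
endloop
endfacet
facet normal -0.678 0.735 0.015
outer loop
vertex -3.573 -1.595 0.354
vertex -3.22 -1.253 -0.43
vertex -3.9 -1.88 -0.463
endloop
endfacet
facet normal -0.935 0.145 0.324
outer loop
vertex -3.573 -1.595 0.354
vertex -3.9 -1.88 -0.463
vertex -3.759 -2.491 0.218
endloop
endfacet
facet normal 0.638 0.120 0.761
outer loop
vertex -2.659 -1.477 0.271
vertex -2.992 -2.242 0.671
vertex -2.28 -2.3 0.083
endloop
endfacet
facet normal -0.210 -0.662 0.719
outer loop
vertex -2.992 -2.242 0.671
vertex -3.759 -2.491 0.218
vertex -2.96 -2.927 0.05
endloop
endfacet
facet normal -0.910 -0.384 -0.156
outer loop
vertex -3.759 -2.491 0.218
vertex -3.9 -1.88 -0.463
vertex -3.521 -2.703 -0.651
endloop
endfacet
facet normal -0.495 0.571 -0.655
outer loop
vertex -3.9 -1.88 -0.463
vertex -3.22 -1.253 -0.43
vertex -3.188 -1.938 -1.051
endloop
endfacet
facet normal 0.463 0.882 -0.088
outer loop
vertex -3.22 -1.253 -0.43
vertex -2.659 -1.477 0.271
vertex -2.421 -1.689 -0.598
endloop
endfacet
facet normal 0.678 -0.735 -0.015
outer loop
vertex -2.607 -2.585 -0.734
vertex -2.28 -2.3 0.083
vertex -2.96 -2.927 0.05
endloop
endfacet
facet normal 0.086 -0.927 -0.365
outer loop
vertex -2.607 -2.585 -0.734
vertex -2.96 -2.927 0.05
vertex -3.521 -2.703 -0.651
endloop
endfacet
facet normal -0.022 -0.456 -0.890
outer loop
vertex -2.607 -2.585 -0.734
vertex -3.521 -2.703 -0.651
vertex -3.188 -1.938 -1.051
endloop
endfacet
facet normal 0.502 0.027 -0.865
outer loop
vertex -2.607 -2.585 -0.734
vertex -3.188 -1.938 -1.051
vertex -2.421 -1.689 -0.598
endloop
endfacet
facet normal 0.935 -0.145 -0.324
outer loop
vertex -2.607 -2.585 -0.734
vertex -2.421 -1.689 -0.598
vertex -2.28 -2.3 0.083
endloop
endfacet
facet normal 0.495 -0.571 0.655
outer loop
vertex -2.96 -2.927 0.05
vertex -2.28 -2.3 0.083
vertex -2.992 -2.242 0.671
endloop
endfacet
facet normal -0.463 -0.882 0.088
outer loop
vertex -3.521 -2.703 -0.651
vertex -2.96 -2.927 0.05
vertex -3.759 -2.491 0.218
endloop
endfacet
facet normal -0.638 -0.120 -0.761
outer loop
vertex -3.188 -1.938 -1.051
vertex -3.521 -2.703 -0.651
vertex -3.9 -1.88 -0.463
endloop
endfacet
facet normal 0.210 0.662 -0.719
outer loop
vertex -2.421 -1.689 -0.598
vertex -3.188 -1.938 -1.051
vertex -3.22 -1.253 -0.43
endloop
endfacet
facet normal 0.910 0.384 0.156
outer loop
vertex -2.28 -2.3 0.083
vertex -2.421 -1.689 -0.598
vertex -2.659 -1.477 0.271
endloop
endfacet

endsolid


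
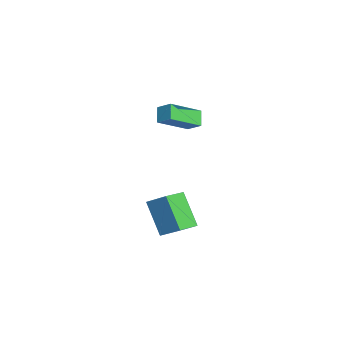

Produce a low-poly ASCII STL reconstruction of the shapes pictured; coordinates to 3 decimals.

solid 
facet normal -0.703 0.092 0.705
outer loop
vertex -2.187 -1.126 2.644
vertex -3.003 0.584 1.607
vertex -2.808 -1.748 2.107
endloop
endfacet
facet normal 0.378 -0.792 0.480
outer loop
vertex -2.077 -1.844 1.373
vertex -2.187 -1.126 2.644
vertex -2.808 -1.748 2.107
endloop
endfacet
facet normal -0.703 0.092 0.705
outer loop
vertex -2.808 -1.748 2.107
vertex -3.003 0.584 1.607
vertex -3.624 -0.038 1.07
endloop
endfacet
facet normal -0.603 -0.604 -0.521
outer loop
vertex -3.624 -0.038 1.07
vertex -2.077 -1.844 1.373
vertex -2.808 -1.748 2.107
endloop
endfacet
facet normal 0.603 0.604 0.521
outer loop
vertex -2.187 -1.126 2.644
vertex -2.272 0.488 0.873
vertex -3.003 0.584 1.607
endloop
endfacet
facet normal 0.378 -0.792 0.480
outer loop
vertex -1.456 -1.222 1.91
vertex -2.187 -1.126 2.644
vertex -2.077 -1.844 1.373
endloop
endfacet
facet normal 0.603 0.604 0.521
outer loop
vertex -1.456 -1.222 1.91
vertex -2.272 0.488 0.873
vertex -2.187 -1.126 2.644
endloop
endfacet
facet normal -0.378 0.792 -0.480
outer loop
vertex -3.003 0.584 1.607
vertex -2.272 0.488 0.873
vertex -3.624 -0.038 1.07
endloop
endfacet
facet normal -0.603 -0.604 -0.521
outer loop
vertex -2.893 -0.134 0.336
vertex -2.077 -1.844 1.373
vertex -3.624 -0.038 1.07
endloop
endfacet
facet normal -0.378 0.792 -0.480
outer loop
vertex -3.624 -0.038 1.07
vertex -2.272 0.488 0.873
vertex -2.893 -0.134 0.336
endloop
endfacet
facet normal 0.703 -0.092 -0.705
outer loop
vertex -2.893 -0.134 0.336
vertex -1.456 -1.222 1.91
vertex -2.077 -1.844 1.373
endloop
endfacet
facet normal 0.703 -0.092 -0.705
outer loop
vertex -2.272 0.488 0.873
vertex -1.456 -1.222 1.91
vertex -2.893 -0.134 0.336
endloop
endfacet
facet normal -0.546 -0.251 0.799
outer loop
vertex 3.69 -2.069 -0.796
vertex 2.835 -1.089 -1.073
vertex 2.928 -2.96 -1.597
endloop
endfacet
facet normal 0.643 -0.737 0.208
outer loop
vertex 4.125 -2.411 -3.347
vertex 3.69 -2.069 -0.796
vertex 2.928 -2.96 -1.597
endloop
endfacet
facet normal -0.546 -0.251 0.799
outer loop
vertex 2.928 -2.96 -1.597
vertex 2.835 -1.089 -1.073
vertex 2.073 -1.98 -1.874
endloop
endfacet
facet normal -0.537 -0.628 -0.564
outer loop
vertex 2.073 -1.98 -1.874
vertex 4.125 -2.411 -3.347
vertex 2.928 -2.96 -1.597
endloop
endfacet
facet normal 0.537 0.628 0.564
outer loop
vertex 3.69 -2.069 -0.796
vertex 4.032 -0.54 -2.823
vertex 2.835 -1.089 -1.073
endloop
endfacet
facet normal 0.643 -0.737 0.208
outer loop
vertex 4.887 -1.52 -2.546
vertex 3.69 -2.069 -0.796
vertex 4.125 -2.411 -3.347
endloop
endfacet
facet normal 0.537 0.628 0.564
outer loop
vertex 4.887 -1.52 -2.546
vertex 4.032 -0.54 -2.823
vertex 3.69 -2.069 -0.796
endloop
endfacet
facet normal -0.643 0.737 -0.208
outer loop
vertex 2.835 -1.089 -1.073
vertex 4.032 -0.54 -2.823
vertex 2.073 -1.98 -1.874
endloop
endfacet
facet normal -0.537 -0.628 -0.564
outer loop
vertex 3.27 -1.431 -3.624
vertex 4.125 -2.411 -3.347
vertex 2.073 -1.98 -1.874
endloop
endfacet
facet normal -0.643 0.737 -0.208
outer loop
vertex 2.073 -1.98 -1.874
vertex 4.032 -0.54 -2.823
vertex 3.27 -1.431 -3.624
endloop
endfacet
facet normal 0.546 0.251 -0.799
outer loop
vertex 3.27 -1.431 -3.624
vertex 4.887 -1.52 -2.546
vertex 4.125 -2.411 -3.347
endloop
endfacet
facet normal 0.546 0.251 -0.799
outer loop
vertex 4.032 -0.54 -2.823
vertex 4.887 -1.52 -2.546
vertex 3.27 -1.431 -3.624
endloop
endfacet

endsolid


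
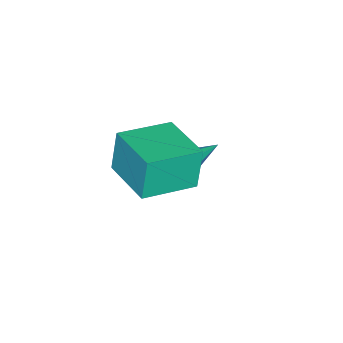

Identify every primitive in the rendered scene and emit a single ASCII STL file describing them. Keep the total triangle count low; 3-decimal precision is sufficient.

solid 
facet normal -0.503 -0.860 -0.088
outer loop
vertex 0.078 1.641 2.265
vertex -1.495 2.595 1.93
vertex 0.375 1.617 0.805
endloop
endfacet
facet normal 0.841 -0.510 0.179
outer loop
vertex 1.315 3.225 0.97
vertex 0.078 1.641 2.265
vertex 0.375 1.617 0.805
endloop
endfacet
facet normal -0.503 -0.860 -0.088
outer loop
vertex 0.375 1.617 0.805
vertex -1.495 2.595 1.93
vertex -1.198 2.571 0.47
endloop
endfacet
facet normal 0.199 -0.016 -0.980
outer loop
vertex -1.198 2.571 0.47
vertex 1.315 3.225 0.97
vertex 0.375 1.617 0.805
endloop
endfacet
facet normal -0.199 0.016 0.980
outer loop
vertex 0.078 1.641 2.265
vertex -0.555 4.203 2.095
vertex -1.495 2.595 1.93
endloop
endfacet
facet normal 0.841 -0.510 0.179
outer loop
vertex 1.018 3.249 2.43
vertex 0.078 1.641 2.265
vertex 1.315 3.225 0.97
endloop
endfacet
facet normal -0.199 0.016 0.980
outer loop
vertex 1.018 3.249 2.43
vertex -0.555 4.203 2.095
vertex 0.078 1.641 2.265
endloop
endfacet
facet normal -0.841 0.510 -0.179
outer loop
vertex -1.495 2.595 1.93
vertex -0.555 4.203 2.095
vertex -1.198 2.571 0.47
endloop
endfacet
facet normal 0.199 -0.016 -0.980
outer loop
vertex -0.258 4.179 0.635
vertex 1.315 3.225 0.97
vertex -1.198 2.571 0.47
endloop
endfacet
facet normal -0.841 0.510 -0.179
outer loop
vertex -1.198 2.571 0.47
vertex -0.555 4.203 2.095
vertex -0.258 4.179 0.635
endloop
endfacet
facet normal 0.503 0.860 0.088
outer loop
vertex -0.258 4.179 0.635
vertex 1.018 3.249 2.43
vertex 1.315 3.225 0.97
endloop
endfacet
facet normal 0.503 0.860 0.088
outer loop
vertex -0.555 4.203 2.095
vertex 1.018 3.249 2.43
vertex -0.258 4.179 0.635
endloop
endfacet
facet normal 0.074 -0.618 -0.782
outer loop
vertex -2.793 1.983 -1.874
vertex -3.275 2.062 -1.982
vertex -2.922 2.356 -2.181
endloop
endfacet
facet normal 0.918 0.387 0.084
outer loop
vertex -2.793 1.983 -1.874
vertex -2.922 2.356 -2.181
vertex -3.405 3.158 -0.598
endloop
endfacet
facet normal 0.074 -0.618 -0.782
outer loop
vertex -2.922 2.356 -2.181
vertex -3.275 2.062 -1.982
vertex -3.404 2.435 -2.289
endloop
endfacet
facet normal 0.232 0.894 -0.382
outer loop
vertex -2.922 2.356 -2.181
vertex -3.404 2.435 -2.289
vertex -3.405 3.158 -0.598
endloop
endfacet
facet normal 0.074 -0.618 -0.782
outer loop
vertex -3.404 2.435 -2.289
vertex -3.275 2.062 -1.982
vertex -3.756 2.141 -2.09
endloop
endfacet
facet normal -0.704 0.653 -0.280
outer loop
vertex -3.404 2.435 -2.289
vertex -3.756 2.141 -2.09
vertex -3.405 3.158 -0.598
endloop
endfacet
facet normal 0.074 -0.619 -0.782
outer loop
vertex -3.756 2.141 -2.09
vertex -3.275 2.062 -1.982
vertex -3.627 1.769 -1.783
endloop
endfacet
facet normal -0.953 -0.093 0.288
outer loop
vertex -3.756 2.141 -2.09
vertex -3.627 1.769 -1.783
vertex -3.405 3.158 -0.598
endloop
endfacet
facet normal 0.073 -0.619 -0.782
outer loop
vertex -3.627 1.769 -1.783
vertex -3.275 2.062 -1.982
vertex -3.145 1.689 -1.675
endloop
endfacet
facet normal -0.268 -0.600 0.754
outer loop
vertex -3.627 1.769 -1.783
vertex -3.145 1.689 -1.675
vertex -3.405 3.158 -0.598
endloop
endfacet
facet normal 0.074 -0.618 -0.782
outer loop
vertex -3.145 1.689 -1.675
vertex -3.275 2.062 -1.982
vertex -2.793 1.983 -1.874
endloop
endfacet
facet normal 0.668 -0.359 0.651
outer loop
vertex -3.145 1.689 -1.675
vertex -2.793 1.983 -1.874
vertex -3.405 3.158 -0.598
endloop
endfacet

endsolid


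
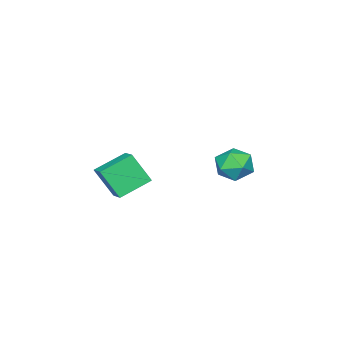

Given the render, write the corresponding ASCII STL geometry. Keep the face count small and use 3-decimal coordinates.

solid 
facet normal -0.826 0.405 0.391
outer loop
vertex 2.74 -2.772 0.15
vertex 3.4 -1.842 0.582
vertex 2.418 -1.723 -1.616
endloop
endfacet
facet normal -0.542 -0.762 -0.354
outer loop
vertex 4.12 -2.558 -2.422
vertex 2.74 -2.772 0.15
vertex 2.418 -1.723 -1.616
endloop
endfacet
facet normal -0.826 0.405 0.391
outer loop
vertex 2.418 -1.723 -1.616
vertex 3.4 -1.842 0.582
vertex 3.078 -0.793 -1.184
endloop
endfacet
facet normal -0.155 0.504 -0.849
outer loop
vertex 3.078 -0.793 -1.184
vertex 4.12 -2.558 -2.422
vertex 2.418 -1.723 -1.616
endloop
endfacet
facet normal 0.155 -0.504 0.849
outer loop
vertex 2.74 -2.772 0.15
vertex 5.102 -2.677 -0.224
vertex 3.4 -1.842 0.582
endloop
endfacet
facet normal -0.542 -0.762 -0.354
outer loop
vertex 4.442 -3.607 -0.656
vertex 2.74 -2.772 0.15
vertex 4.12 -2.558 -2.422
endloop
endfacet
facet normal 0.155 -0.504 0.849
outer loop
vertex 4.442 -3.607 -0.656
vertex 5.102 -2.677 -0.224
vertex 2.74 -2.772 0.15
endloop
endfacet
facet normal 0.542 0.762 0.354
outer loop
vertex 3.4 -1.842 0.582
vertex 5.102 -2.677 -0.224
vertex 3.078 -0.793 -1.184
endloop
endfacet
facet normal -0.155 0.504 -0.849
outer loop
vertex 4.78 -1.628 -1.99
vertex 4.12 -2.558 -2.422
vertex 3.078 -0.793 -1.184
endloop
endfacet
facet normal 0.542 0.762 0.354
outer loop
vertex 3.078 -0.793 -1.184
vertex 5.102 -2.677 -0.224
vertex 4.78 -1.628 -1.99
endloop
endfacet
facet normal 0.826 -0.405 -0.391
outer loop
vertex 4.78 -1.628 -1.99
vertex 4.442 -3.607 -0.656
vertex 4.12 -2.558 -2.422
endloop
endfacet
facet normal 0.826 -0.405 -0.391
outer loop
vertex 5.102 -2.677 -0.224
vertex 4.442 -3.607 -0.656
vertex 4.78 -1.628 -1.99
endloop
endfacet
facet normal -0.255 0.080 0.964
outer loop
vertex -3.299 1.325 -1.344
vertex -3.456 0.085 -1.283
vertex -2.339 0.587 -1.029
endloop
endfacet
facet normal 0.203 0.595 0.778
outer loop
vertex -3.299 1.325 -1.344
vertex -2.339 0.587 -1.029
vertex -2.159 1.547 -1.811
endloop
endfacet
facet normal -0.089 0.966 0.242
outer loop
vertex -3.299 1.325 -1.344
vertex -2.159 1.547 -1.811
vertex -3.166 1.639 -2.548
endloop
endfacet
facet normal -0.727 0.680 0.097
outer loop
vertex -3.299 1.325 -1.344
vertex -3.166 1.639 -2.548
vertex -3.968 0.735 -2.222
endloop
endfacet
facet normal -0.829 0.132 0.543
outer loop
vertex -3.299 1.325 -1.344
vertex -3.968 0.735 -2.222
vertex -3.456 0.085 -1.283
endloop
endfacet
facet normal 0.796 0.285 0.534
outer loop
vertex -2.159 1.547 -1.811
vertex -2.339 0.587 -1.029
vertex -1.612 0.445 -2.038
endloop
endfacet
facet normal 0.057 -0.549 0.834
outer loop
vertex -2.339 0.587 -1.029
vertex -3.456 0.085 -1.283
vertex -2.414 -0.459 -1.712
endloop
endfacet
facet normal -0.872 -0.465 0.154
outer loop
vertex -3.456 0.085 -1.283
vertex -3.968 0.735 -2.222
vertex -3.421 -0.367 -2.449
endloop
endfacet
facet normal -0.706 0.422 -0.568
outer loop
vertex -3.968 0.735 -2.222
vertex -3.166 1.639 -2.548
vertex -3.241 0.593 -3.231
endloop
endfacet
facet normal 0.325 0.885 -0.333
outer loop
vertex -3.166 1.639 -2.548
vertex -2.159 1.547 -1.811
vertex -2.124 1.095 -2.977
endloop
endfacet
facet normal 0.727 -0.680 -0.097
outer loop
vertex -2.281 -0.145 -2.916
vertex -1.612 0.445 -2.038
vertex -2.414 -0.459 -1.712
endloop
endfacet
facet normal 0.089 -0.966 -0.242
outer loop
vertex -2.281 -0.145 -2.916
vertex -2.414 -0.459 -1.712
vertex -3.421 -0.367 -2.449
endloop
endfacet
facet normal -0.203 -0.595 -0.778
outer loop
vertex -2.281 -0.145 -2.916
vertex -3.421 -0.367 -2.449
vertex -3.241 0.593 -3.231
endloop
endfacet
facet normal 0.255 -0.080 -0.964
outer loop
vertex -2.281 -0.145 -2.916
vertex -3.241 0.593 -3.231
vertex -2.124 1.095 -2.977
endloop
endfacet
facet normal 0.829 -0.132 -0.543
outer loop
vertex -2.281 -0.145 -2.916
vertex -2.124 1.095 -2.977
vertex -1.612 0.445 -2.038
endloop
endfacet
facet normal 0.706 -0.422 0.568
outer loop
vertex -2.414 -0.459 -1.712
vertex -1.612 0.445 -2.038
vertex -2.339 0.587 -1.029
endloop
endfacet
facet normal -0.325 -0.885 0.333
outer loop
vertex -3.421 -0.367 -2.449
vertex -2.414 -0.459 -1.712
vertex -3.456 0.085 -1.283
endloop
endfacet
facet normal -0.796 -0.285 -0.534
outer loop
vertex -3.241 0.593 -3.231
vertex -3.421 -0.367 -2.449
vertex -3.968 0.735 -2.222
endloop
endfacet
facet normal -0.057 0.549 -0.834
outer loop
vertex -2.124 1.095 -2.977
vertex -3.241 0.593 -3.231
vertex -3.166 1.639 -2.548
endloop
endfacet
facet normal 0.872 0.465 -0.154
outer loop
vertex -1.612 0.445 -2.038
vertex -2.124 1.095 -2.977
vertex -2.159 1.547 -1.811
endloop
endfacet

endsolid


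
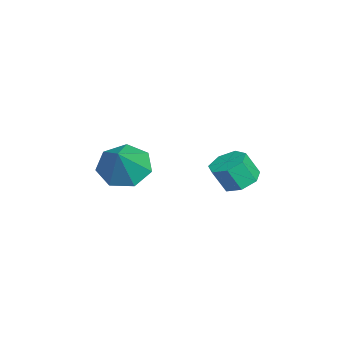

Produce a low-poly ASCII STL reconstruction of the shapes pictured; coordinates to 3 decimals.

solid 
facet normal -0.068 0.461 -0.885
outer loop
vertex 0.561 2.718 -1.162
vertex -0.197 2.693 -1.117
vertex 0.275 3.236 -0.87
endloop
endfacet
facet normal 0.899 0.413 0.147
outer loop
vertex 0.561 2.718 -1.162
vertex 0.275 3.236 -0.87
vertex 0.635 2.211 -0.188
endloop
endfacet
facet normal 0.899 0.413 0.147
outer loop
vertex 0.635 2.211 -0.188
vertex 0.275 3.236 -0.87
vertex 0.349 2.729 0.103
endloop
endfacet
facet normal 0.067 -0.460 0.885
outer loop
vertex 0.635 2.211 -0.188
vertex 0.349 2.729 0.103
vertex -0.123 2.187 -0.143
endloop
endfacet
facet normal -0.067 0.461 -0.885
outer loop
vertex 0.275 3.236 -0.87
vertex -0.197 2.693 -1.117
vertex -0.366 3.345 -0.765
endloop
endfacet
facet normal 0.220 0.872 0.438
outer loop
vertex 0.275 3.236 -0.87
vertex -0.366 3.345 -0.765
vertex 0.349 2.729 0.103
endloop
endfacet
facet normal 0.220 0.872 0.437
outer loop
vertex 0.349 2.729 0.103
vertex -0.366 3.345 -0.765
vertex -0.293 2.838 0.209
endloop
endfacet
facet normal 0.068 -0.461 0.885
outer loop
vertex 0.349 2.729 0.103
vertex -0.293 2.838 0.209
vertex -0.123 2.187 -0.143
endloop
endfacet
facet normal -0.067 0.460 -0.885
outer loop
vertex -0.366 3.345 -0.765
vertex -0.197 2.693 -1.117
vertex -0.88 2.964 -0.924
endloop
endfacet
facet normal -0.623 0.674 0.398
outer loop
vertex -0.366 3.345 -0.765
vertex -0.88 2.964 -0.924
vertex -0.293 2.838 0.209
endloop
endfacet
facet normal -0.623 0.674 0.398
outer loop
vertex -0.293 2.838 0.209
vertex -0.88 2.964 -0.924
vertex -0.807 2.457 0.049
endloop
endfacet
facet normal 0.066 -0.461 0.885
outer loop
vertex -0.293 2.838 0.209
vertex -0.807 2.457 0.049
vertex -0.123 2.187 -0.143
endloop
endfacet
facet normal -0.067 0.461 -0.885
outer loop
vertex -0.88 2.964 -0.924
vertex -0.197 2.693 -1.117
vertex -0.88 2.379 -1.229
endloop
endfacet
facet normal -0.998 -0.031 0.059
outer loop
vertex -0.88 2.964 -0.924
vertex -0.88 2.379 -1.229
vertex -0.807 2.457 0.049
endloop
endfacet
facet normal -0.998 -0.032 0.059
outer loop
vertex -0.807 2.457 0.049
vertex -0.88 2.379 -1.229
vertex -0.806 1.872 -0.255
endloop
endfacet
facet normal 0.067 -0.460 0.885
outer loop
vertex -0.807 2.457 0.049
vertex -0.806 1.872 -0.255
vertex -0.123 2.187 -0.143
endloop
endfacet
facet normal -0.067 0.461 -0.885
outer loop
vertex -0.88 2.379 -1.229
vertex -0.197 2.693 -1.117
vertex -0.365 2.031 -1.449
endloop
endfacet
facet normal -0.621 -0.714 -0.324
outer loop
vertex -0.88 2.379 -1.229
vertex -0.365 2.031 -1.449
vertex -0.806 1.872 -0.255
endloop
endfacet
facet normal -0.621 -0.714 -0.324
outer loop
vertex -0.806 1.872 -0.255
vertex -0.365 2.031 -1.449
vertex -0.291 1.524 -0.475
endloop
endfacet
facet normal 0.067 -0.460 0.885
outer loop
vertex -0.806 1.872 -0.255
vertex -0.291 1.524 -0.475
vertex -0.123 2.187 -0.143
endloop
endfacet
facet normal -0.067 0.461 -0.885
outer loop
vertex -0.365 2.031 -1.449
vertex -0.197 2.693 -1.117
vertex 0.277 2.182 -1.419
endloop
endfacet
facet normal 0.223 -0.858 -0.463
outer loop
vertex -0.365 2.031 -1.449
vertex 0.277 2.182 -1.419
vertex -0.291 1.524 -0.475
endloop
endfacet
facet normal 0.223 -0.858 -0.464
outer loop
vertex -0.291 1.524 -0.475
vertex 0.277 2.182 -1.419
vertex 0.35 1.675 -0.446
endloop
endfacet
facet normal 0.068 -0.461 0.885
outer loop
vertex -0.291 1.524 -0.475
vertex 0.35 1.675 -0.446
vertex -0.123 2.187 -0.143
endloop
endfacet
facet normal -0.068 0.460 -0.885
outer loop
vertex 0.277 2.182 -1.419
vertex -0.197 2.693 -1.117
vertex 0.561 2.718 -1.162
endloop
endfacet
facet normal 0.900 -0.356 -0.253
outer loop
vertex 0.277 2.182 -1.419
vertex 0.561 2.718 -1.162
vertex 0.35 1.675 -0.446
endloop
endfacet
facet normal 0.899 -0.356 -0.254
outer loop
vertex 0.35 1.675 -0.446
vertex 0.561 2.718 -1.162
vertex 0.635 2.211 -0.188
endloop
endfacet
facet normal 0.067 -0.461 0.885
outer loop
vertex 0.35 1.675 -0.446
vertex 0.635 2.211 -0.188
vertex -0.123 2.187 -0.143
endloop
endfacet
facet normal -0.680 0.075 -0.729
outer loop
vertex -1.63 -1.186 -2.314
vertex -2.368 -1.616 -1.67
vertex -2.116 -0.584 -1.799
endloop
endfacet
facet normal 0.783 0.623 0.011
outer loop
vertex -1.63 -1.186 -2.314
vertex -2.116 -0.584 -1.799
vertex -1.212 -1.744 -0.43
endloop
endfacet
facet normal -0.680 0.075 -0.729
outer loop
vertex -2.116 -0.584 -1.799
vertex -2.368 -1.616 -1.67
vertex -2.791 -0.76 -1.187
endloop
endfacet
facet normal 0.259 0.814 0.519
outer loop
vertex -2.116 -0.584 -1.799
vertex -2.791 -0.76 -1.187
vertex -1.212 -1.744 -0.43
endloop
endfacet
facet normal -0.681 0.075 -0.729
outer loop
vertex -2.791 -0.76 -1.187
vertex -2.368 -1.616 -1.67
vertex -3.148 -1.58 -0.938
endloop
endfacet
facet normal -0.207 0.366 0.907
outer loop
vertex -2.791 -0.76 -1.187
vertex -3.148 -1.58 -0.938
vertex -1.212 -1.744 -0.43
endloop
endfacet
facet normal -0.680 0.076 -0.729
outer loop
vertex -3.148 -1.58 -0.938
vertex -2.368 -1.616 -1.67
vertex -2.918 -2.427 -1.241
endloop
endfacet
facet normal -0.265 -0.388 0.883
outer loop
vertex -3.148 -1.58 -0.938
vertex -2.918 -2.427 -1.241
vertex -1.212 -1.744 -0.43
endloop
endfacet
facet normal -0.680 0.075 -0.729
outer loop
vertex -2.918 -2.427 -1.241
vertex -2.368 -1.616 -1.67
vertex -2.274 -2.664 -1.866
endloop
endfacet
facet normal 0.129 -0.876 0.465
outer loop
vertex -2.918 -2.427 -1.241
vertex -2.274 -2.664 -1.866
vertex -1.212 -1.744 -0.43
endloop
endfacet
facet normal -0.681 0.075 -0.729
outer loop
vertex -2.274 -2.664 -1.866
vertex -2.368 -1.616 -1.67
vertex -1.701 -2.111 -2.344
endloop
endfacet
facet normal 0.680 -0.733 -0.033
outer loop
vertex -2.274 -2.664 -1.866
vertex -1.701 -2.111 -2.344
vertex -1.212 -1.744 -0.43
endloop
endfacet
facet normal -0.680 0.076 -0.729
outer loop
vertex -1.701 -2.111 -2.344
vertex -2.368 -1.616 -1.67
vertex -1.63 -1.186 -2.314
endloop
endfacet
facet normal 0.970 -0.067 -0.235
outer loop
vertex -1.701 -2.111 -2.344
vertex -1.63 -1.186 -2.314
vertex -1.212 -1.744 -0.43
endloop
endfacet

endsolid


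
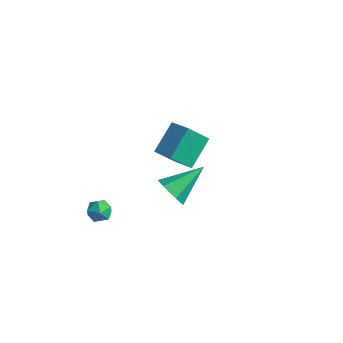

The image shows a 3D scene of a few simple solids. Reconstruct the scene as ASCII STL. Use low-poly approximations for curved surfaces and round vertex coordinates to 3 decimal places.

solid 
facet normal -0.316 -0.834 -0.452
outer loop
vertex 2.696 -2.92 2.778
vertex 2.015 -2.439 2.367
vertex 2.84 -2.525 1.948
endloop
endfacet
facet normal 0.988 -0.042 0.151
outer loop
vertex 2.696 -2.92 2.778
vertex 2.84 -2.525 1.948
vertex 2.705 -0.621 3.353
endloop
endfacet
facet normal -0.317 -0.834 -0.452
outer loop
vertex 2.84 -2.525 1.948
vertex 2.015 -2.439 2.367
vertex 2.159 -2.044 1.538
endloop
endfacet
facet normal 0.674 0.469 -0.570
outer loop
vertex 2.84 -2.525 1.948
vertex 2.159 -2.044 1.538
vertex 2.705 -0.621 3.353
endloop
endfacet
facet normal -0.317 -0.834 -0.452
outer loop
vertex 2.159 -2.044 1.538
vertex 2.015 -2.439 2.367
vertex 1.333 -1.957 1.957
endloop
endfacet
facet normal -0.203 0.799 -0.566
outer loop
vertex 2.159 -2.044 1.538
vertex 1.333 -1.957 1.957
vertex 2.705 -0.621 3.353
endloop
endfacet
facet normal -0.318 -0.834 -0.452
outer loop
vertex 1.333 -1.957 1.957
vertex 2.015 -2.439 2.367
vertex 1.189 -2.352 2.787
endloop
endfacet
facet normal -0.768 0.620 0.162
outer loop
vertex 1.333 -1.957 1.957
vertex 1.189 -2.352 2.787
vertex 2.705 -0.621 3.353
endloop
endfacet
facet normal -0.318 -0.834 -0.452
outer loop
vertex 1.189 -2.352 2.787
vertex 2.015 -2.439 2.367
vertex 1.871 -2.834 3.197
endloop
endfacet
facet normal -0.454 0.109 0.884
outer loop
vertex 1.189 -2.352 2.787
vertex 1.871 -2.834 3.197
vertex 2.705 -0.621 3.353
endloop
endfacet
facet normal -0.316 -0.834 -0.452
outer loop
vertex 1.871 -2.834 3.197
vertex 2.015 -2.439 2.367
vertex 2.696 -2.92 2.778
endloop
endfacet
facet normal 0.423 -0.221 0.879
outer loop
vertex 1.871 -2.834 3.197
vertex 2.696 -2.92 2.778
vertex 2.705 -0.621 3.353
endloop
endfacet
facet normal -0.451 -0.517 0.728
outer loop
vertex -1.491 3.95 -0.015
vertex -2.81 4.288 -0.593
vertex -1.418 2.275 -1.159
endloop
endfacet
facet normal 0.892 -0.228 0.391
outer loop
vertex -0.67 3.132 -2.367
vertex -1.491 3.95 -0.015
vertex -1.418 2.275 -1.159
endloop
endfacet
facet normal -0.451 -0.517 0.728
outer loop
vertex -1.418 2.275 -1.159
vertex -2.81 4.288 -0.593
vertex -2.738 2.613 -1.737
endloop
endfacet
facet normal 0.035 -0.825 -0.564
outer loop
vertex -2.738 2.613 -1.737
vertex -0.67 3.132 -2.367
vertex -1.418 2.275 -1.159
endloop
endfacet
facet normal -0.035 0.825 0.564
outer loop
vertex -1.491 3.95 -0.015
vertex -2.062 5.145 -1.801
vertex -2.81 4.288 -0.593
endloop
endfacet
facet normal 0.892 -0.229 0.391
outer loop
vertex -0.742 4.807 -1.223
vertex -1.491 3.95 -0.015
vertex -0.67 3.132 -2.367
endloop
endfacet
facet normal -0.035 0.825 0.564
outer loop
vertex -0.742 4.807 -1.223
vertex -2.062 5.145 -1.801
vertex -1.491 3.95 -0.015
endloop
endfacet
facet normal -0.892 0.228 -0.390
outer loop
vertex -2.81 4.288 -0.593
vertex -2.062 5.145 -1.801
vertex -2.738 2.613 -1.737
endloop
endfacet
facet normal 0.035 -0.825 -0.564
outer loop
vertex -1.989 3.47 -2.945
vertex -0.67 3.132 -2.367
vertex -2.738 2.613 -1.737
endloop
endfacet
facet normal -0.892 0.228 -0.391
outer loop
vertex -2.738 2.613 -1.737
vertex -2.062 5.145 -1.801
vertex -1.989 3.47 -2.945
endloop
endfacet
facet normal 0.451 0.516 -0.728
outer loop
vertex -1.989 3.47 -2.945
vertex -0.742 4.807 -1.223
vertex -0.67 3.132 -2.367
endloop
endfacet
facet normal 0.451 0.517 -0.728
outer loop
vertex -2.062 5.145 -1.801
vertex -0.742 4.807 -1.223
vertex -1.989 3.47 -2.945
endloop
endfacet
facet normal -0.580 0.483 0.655
outer loop
vertex -2.41 -2.112 -1.613
vertex -2.927 -2.661 -1.666
vertex -2.378 -2.707 -1.146
endloop
endfacet
facet normal 0.110 0.617 0.779
outer loop
vertex -2.41 -2.112 -1.613
vertex -2.378 -2.707 -1.146
vertex -1.743 -2.433 -1.453
endloop
endfacet
facet normal 0.389 0.902 0.188
outer loop
vertex -2.41 -2.112 -1.613
vertex -1.743 -2.433 -1.453
vertex -1.899 -2.218 -2.162
endloop
endfacet
facet normal -0.128 0.945 -0.302
outer loop
vertex -2.41 -2.112 -1.613
vertex -1.899 -2.218 -2.162
vertex -2.631 -2.359 -2.293
endloop
endfacet
facet normal -0.727 0.686 -0.013
outer loop
vertex -2.41 -2.112 -1.613
vertex -2.631 -2.359 -2.293
vertex -2.927 -2.661 -1.666
endloop
endfacet
facet normal 0.438 -0.007 0.899
outer loop
vertex -1.743 -2.433 -1.453
vertex -2.378 -2.707 -1.146
vertex -1.849 -3.181 -1.407
endloop
endfacet
facet normal -0.680 -0.221 0.699
outer loop
vertex -2.378 -2.707 -1.146
vertex -2.927 -2.661 -1.666
vertex -2.581 -3.322 -1.538
endloop
endfacet
facet normal -0.918 0.107 -0.382
outer loop
vertex -2.927 -2.661 -1.666
vertex -2.631 -2.359 -2.293
vertex -2.737 -3.107 -2.247
endloop
endfacet
facet normal 0.051 0.525 -0.850
outer loop
vertex -2.631 -2.359 -2.293
vertex -1.899 -2.218 -2.162
vertex -2.102 -2.833 -2.554
endloop
endfacet
facet normal 0.889 0.454 -0.058
outer loop
vertex -1.899 -2.218 -2.162
vertex -1.743 -2.433 -1.453
vertex -1.553 -2.879 -2.034
endloop
endfacet
facet normal 0.128 -0.945 0.302
outer loop
vertex -2.07 -3.428 -2.087
vertex -1.849 -3.181 -1.407
vertex -2.581 -3.322 -1.538
endloop
endfacet
facet normal -0.389 -0.902 -0.188
outer loop
vertex -2.07 -3.428 -2.087
vertex -2.581 -3.322 -1.538
vertex -2.737 -3.107 -2.247
endloop
endfacet
facet normal -0.110 -0.617 -0.779
outer loop
vertex -2.07 -3.428 -2.087
vertex -2.737 -3.107 -2.247
vertex -2.102 -2.833 -2.554
endloop
endfacet
facet normal 0.580 -0.483 -0.655
outer loop
vertex -2.07 -3.428 -2.087
vertex -2.102 -2.833 -2.554
vertex -1.553 -2.879 -2.034
endloop
endfacet
facet normal 0.727 -0.686 0.013
outer loop
vertex -2.07 -3.428 -2.087
vertex -1.553 -2.879 -2.034
vertex -1.849 -3.181 -1.407
endloop
endfacet
facet normal -0.051 -0.525 0.850
outer loop
vertex -2.581 -3.322 -1.538
vertex -1.849 -3.181 -1.407
vertex -2.378 -2.707 -1.146
endloop
endfacet
facet normal -0.889 -0.454 0.058
outer loop
vertex -2.737 -3.107 -2.247
vertex -2.581 -3.322 -1.538
vertex -2.927 -2.661 -1.666
endloop
endfacet
facet normal -0.438 0.007 -0.899
outer loop
vertex -2.102 -2.833 -2.554
vertex -2.737 -3.107 -2.247
vertex -2.631 -2.359 -2.293
endloop
endfacet
facet normal 0.680 0.221 -0.699
outer loop
vertex -1.553 -2.879 -2.034
vertex -2.102 -2.833 -2.554
vertex -1.899 -2.218 -2.162
endloop
endfacet
facet normal 0.918 -0.107 0.382
outer loop
vertex -1.849 -3.181 -1.407
vertex -1.553 -2.879 -2.034
vertex -1.743 -2.433 -1.453
endloop
endfacet

endsolid
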